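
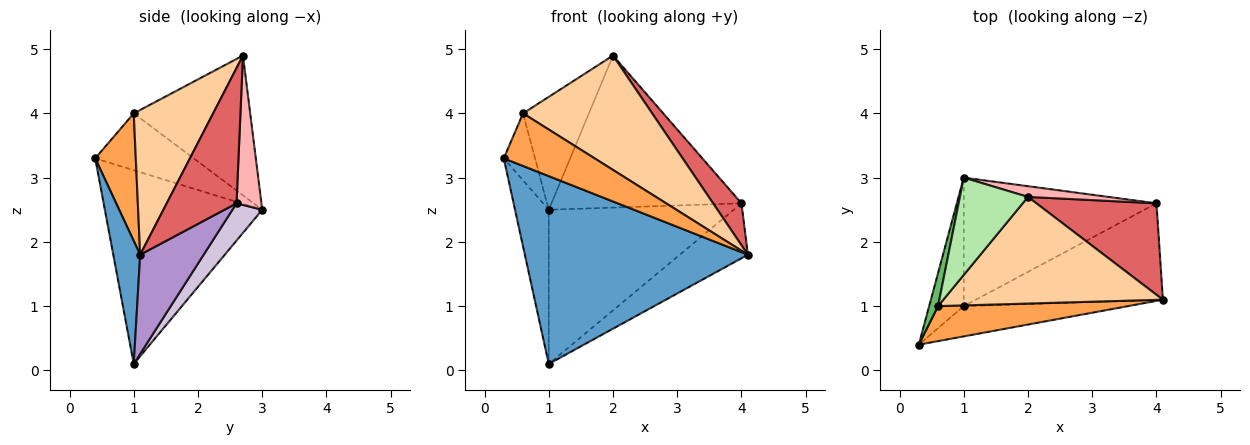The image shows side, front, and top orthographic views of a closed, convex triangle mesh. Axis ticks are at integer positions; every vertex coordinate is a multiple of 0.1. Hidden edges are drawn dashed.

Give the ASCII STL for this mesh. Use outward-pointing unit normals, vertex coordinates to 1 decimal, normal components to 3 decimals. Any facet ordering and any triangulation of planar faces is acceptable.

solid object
 facet normal 0.118 -0.980 -0.158
  outer loop
   vertex 1.0 1.0 0.1
   vertex 4.1 1.1 1.8
   vertex 0.3 0.4 3.3
  endloop
 endfacet
 facet normal -0.963 0.206 -0.172
  outer loop
   vertex 1.0 1.0 0.1
   vertex 0.3 0.4 3.3
   vertex 1.0 3.0 2.5
  endloop
 endfacet
 facet normal 0.349 -0.780 0.519
  outer loop
   vertex 0.6 1.0 4.0
   vertex 0.3 0.4 3.3
   vertex 4.1 1.1 1.8
  endloop
 endfacet
 facet normal 0.410 -0.667 0.622
  outer loop
   vertex 0.6 1.0 4.0
   vertex 4.1 1.1 1.8
   vertex 2.0 2.7 4.9
  endloop
 endfacet
 facet normal -0.943 0.299 0.148
  outer loop
   vertex 0.6 1.0 4.0
   vertex 1.0 3.0 2.5
   vertex 0.3 0.4 3.3
  endloop
 endfacet
 facet normal -0.801 0.453 0.391
  outer loop
   vertex 0.6 1.0 4.0
   vertex 2.0 2.7 4.9
   vertex 1.0 3.0 2.5
  endloop
 endfacet
 facet normal 0.716 -0.291 0.635
  outer loop
   vertex 4.0 2.6 2.6
   vertex 2.0 2.7 4.9
   vertex 4.1 1.1 1.8
  endloop
 endfacet
 facet normal 0.130 0.989 0.070
  outer loop
   vertex 4.0 2.6 2.6
   vertex 1.0 3.0 2.5
   vertex 2.0 2.7 4.9
  endloop
 endfacet
 facet normal 0.418 0.449 -0.790
  outer loop
   vertex 4.0 2.6 2.6
   vertex 4.1 1.1 1.8
   vertex 1.0 1.0 0.1
  endloop
 endfacet
 facet normal 0.123 0.762 -0.635
  outer loop
   vertex 4.0 2.6 2.6
   vertex 1.0 1.0 0.1
   vertex 1.0 3.0 2.5
  endloop
 endfacet
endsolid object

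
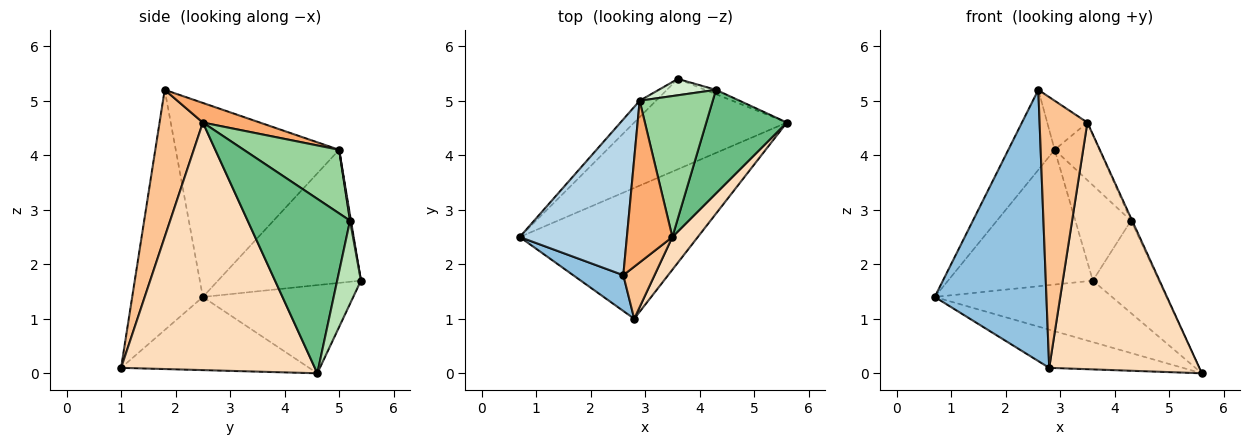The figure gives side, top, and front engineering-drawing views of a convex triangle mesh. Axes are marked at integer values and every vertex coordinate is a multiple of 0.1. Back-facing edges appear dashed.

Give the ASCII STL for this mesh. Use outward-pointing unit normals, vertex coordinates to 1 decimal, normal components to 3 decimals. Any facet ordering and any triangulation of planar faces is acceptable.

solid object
 facet normal -0.367 0.260 -0.893
  outer loop
   vertex 2.8 1.0 0.1
   vertex 0.7 2.5 1.4
   vertex 5.6 4.6 0.0
  endloop
 endfacet
 facet normal -0.531 -0.840 0.111
  outer loop
   vertex 2.6 1.8 5.2
   vertex 0.7 2.5 1.4
   vertex 2.8 1.0 0.1
  endloop
 endfacet
 facet normal -0.850 0.241 0.469
  outer loop
   vertex 2.9 5.0 4.1
   vertex 0.7 2.5 1.4
   vertex 2.6 1.8 5.2
  endloop
 endfacet
 facet normal -0.431 0.508 -0.746
  outer loop
   vertex 3.6 5.4 1.7
   vertex 5.6 4.6 0.0
   vertex 0.7 2.5 1.4
  endloop
 endfacet
 facet normal -0.700 0.709 -0.086
  outer loop
   vertex 3.6 5.4 1.7
   vertex 0.7 2.5 1.4
   vertex 2.9 5.0 4.1
  endloop
 endfacet
 facet normal 0.381 0.268 0.885
  outer loop
   vertex 3.5 2.5 4.6
   vertex 2.9 5.0 4.1
   vertex 2.6 1.8 5.2
  endloop
 endfacet
 facet normal 0.665 -0.734 0.141
  outer loop
   vertex 3.5 2.5 4.6
   vertex 2.6 1.8 5.2
   vertex 2.8 1.0 0.1
  endloop
 endfacet
 facet normal 0.788 -0.611 0.081
  outer loop
   vertex 3.5 2.5 4.6
   vertex 2.8 1.0 0.1
   vertex 5.6 4.6 0.0
  endloop
 endfacet
 facet normal 0.908 0.011 0.419
  outer loop
   vertex 4.3 5.2 2.8
   vertex 3.5 2.5 4.6
   vertex 5.6 4.6 0.0
  endloop
 endfacet
 facet normal 0.627 0.295 0.721
  outer loop
   vertex 4.3 5.2 2.8
   vertex 2.9 5.0 4.1
   vertex 3.5 2.5 4.6
  endloop
 endfacet
 facet normal 0.338 0.940 -0.044
  outer loop
   vertex 4.3 5.2 2.8
   vertex 5.6 4.6 0.0
   vertex 3.6 5.4 1.7
  endloop
 endfacet
 facet normal 0.016 0.985 0.169
  outer loop
   vertex 4.3 5.2 2.8
   vertex 3.6 5.4 1.7
   vertex 2.9 5.0 4.1
  endloop
 endfacet
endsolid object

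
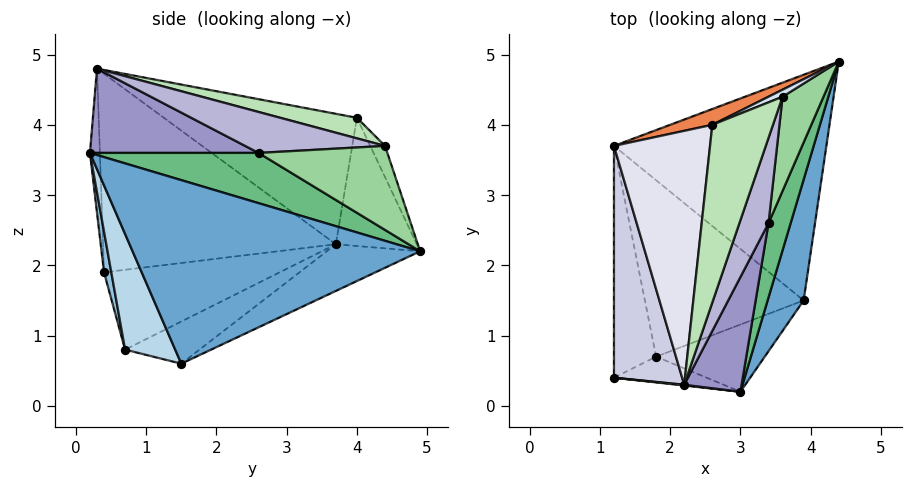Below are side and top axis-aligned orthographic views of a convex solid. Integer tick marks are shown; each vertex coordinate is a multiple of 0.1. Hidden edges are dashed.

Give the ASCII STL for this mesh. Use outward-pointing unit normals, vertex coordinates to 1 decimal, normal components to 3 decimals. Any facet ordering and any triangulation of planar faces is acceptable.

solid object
 facet normal 0.955 -0.229 0.187
  outer loop
   vertex 3.9 1.5 0.6
   vertex 4.4 4.9 2.2
   vertex 3.0 0.2 3.6
  endloop
 endfacet
 facet normal 0.094 -0.972 -0.214
  outer loop
   vertex 1.8 0.7 0.8
   vertex 3.0 0.2 3.6
   vertex 1.2 0.4 1.9
  endloop
 endfacet
 facet normal 0.315 -0.902 -0.296
  outer loop
   vertex 1.8 0.7 0.8
   vertex 3.9 1.5 0.6
   vertex 3.0 0.2 3.6
  endloop
 endfacet
 facet normal -0.318 0.937 0.143
  outer loop
   vertex 3.6 4.4 3.7
   vertex 4.4 4.9 2.2
   vertex 2.6 4.0 4.1
  endloop
 endfacet
 facet normal -0.346 0.931 0.114
  outer loop
   vertex 1.2 3.7 2.3
   vertex 2.6 4.0 4.1
   vertex 4.4 4.9 2.2
  endloop
 endfacet
 facet normal -0.193 0.441 -0.877
  outer loop
   vertex 1.2 3.7 2.3
   vertex 4.4 4.9 2.2
   vertex 3.9 1.5 0.6
  endloop
 endfacet
 facet normal -0.236 0.397 -0.887
  outer loop
   vertex 1.2 3.7 2.3
   vertex 3.9 1.5 0.6
   vertex 1.8 0.7 0.8
  endloop
 endfacet
 facet normal -0.883 0.057 -0.466
  outer loop
   vertex 1.2 3.7 2.3
   vertex 1.8 0.7 0.8
   vertex 1.2 0.4 1.9
  endloop
 endfacet
 facet normal 0.905 -0.151 0.398
  outer loop
   vertex 3.4 2.6 3.6
   vertex 3.0 0.2 3.6
   vertex 4.4 4.9 2.2
  endloop
 endfacet
 facet normal 0.892 -0.123 0.435
  outer loop
   vertex 3.4 2.6 3.6
   vertex 4.4 4.9 2.2
   vertex 3.6 4.4 3.7
  endloop
 endfacet
 facet normal 0.318 0.143 0.937
  outer loop
   vertex 2.2 0.3 4.8
   vertex 3.6 4.4 3.7
   vertex 2.6 4.0 4.1
  endloop
 endfacet
 facet normal -0.116 -0.993 0.006
  outer loop
   vertex 2.2 0.3 4.8
   vertex 1.2 0.4 1.9
   vertex 3.0 0.2 3.6
  endloop
 endfacet
 facet normal 0.819 -0.136 0.557
  outer loop
   vertex 2.2 0.3 4.8
   vertex 3.0 0.2 3.6
   vertex 3.4 2.6 3.6
  endloop
 endfacet
 facet normal 0.809 -0.122 0.575
  outer loop
   vertex 2.2 0.3 4.8
   vertex 3.4 2.6 3.6
   vertex 3.6 4.4 3.7
  endloop
 endfacet
 facet normal -0.945 -0.039 0.325
  outer loop
   vertex 2.2 0.3 4.8
   vertex 1.2 3.7 2.3
   vertex 1.2 0.4 1.9
  endloop
 endfacet
 facet normal -0.790 0.195 0.582
  outer loop
   vertex 2.2 0.3 4.8
   vertex 2.6 4.0 4.1
   vertex 1.2 3.7 2.3
  endloop
 endfacet
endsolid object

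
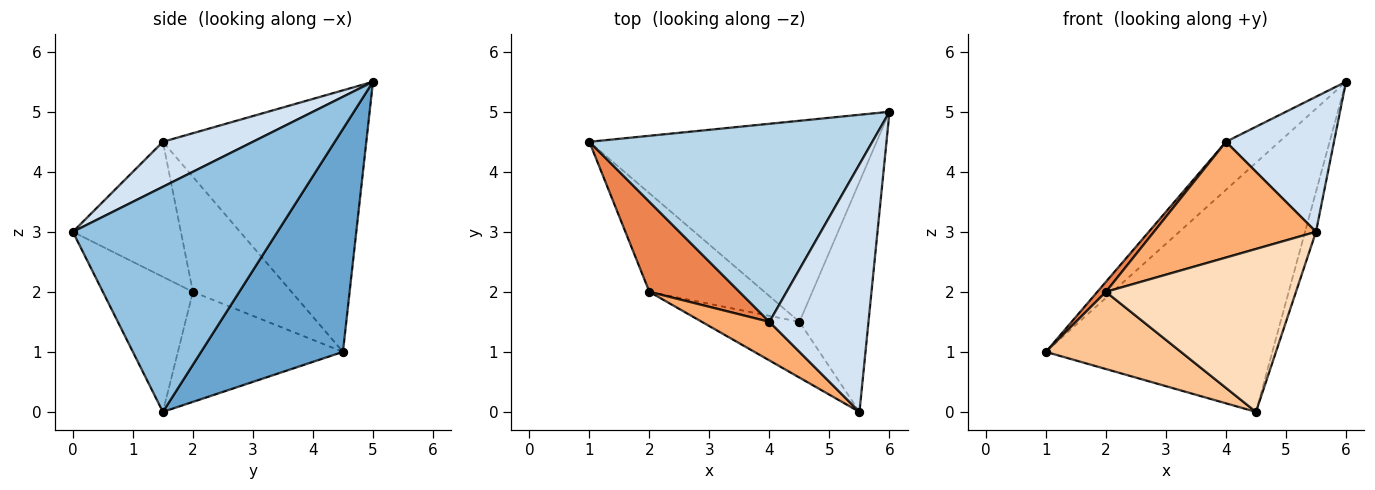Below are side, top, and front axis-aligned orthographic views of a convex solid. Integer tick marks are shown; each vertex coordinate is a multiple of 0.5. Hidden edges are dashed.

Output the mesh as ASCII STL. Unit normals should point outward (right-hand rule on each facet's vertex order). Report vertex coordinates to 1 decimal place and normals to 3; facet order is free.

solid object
 facet normal 0.438 0.699 -0.565
  outer loop
   vertex 4.5 1.5 0.0
   vertex 1.0 4.5 1.0
   vertex 6.0 5.0 5.5
  endloop
 endfacet
 facet normal 0.955 0.051 -0.293
  outer loop
   vertex 4.5 1.5 0.0
   vertex 6.0 5.0 5.5
   vertex 5.5 0.0 3.0
  endloop
 endfacet
 facet normal -0.668 0.175 0.723
  outer loop
   vertex 4.0 1.5 4.5
   vertex 6.0 5.0 5.5
   vertex 1.0 4.5 1.0
  endloop
 endfacet
 facet normal 0.371 -0.445 0.815
  outer loop
   vertex 4.0 1.5 4.5
   vertex 5.5 0.0 3.0
   vertex 6.0 5.0 5.5
  endloop
 endfacet
 facet normal -0.786 -0.068 0.615
  outer loop
   vertex 2.0 2.0 2.0
   vertex 4.0 1.5 4.5
   vertex 1.0 4.5 1.0
  endloop
 endfacet
 facet normal -0.535 -0.802 0.267
  outer loop
   vertex 2.0 2.0 2.0
   vertex 5.5 0.0 3.0
   vertex 4.0 1.5 4.5
  endloop
 endfacet
 facet normal -0.602 -0.492 -0.629
  outer loop
   vertex 2.0 2.0 2.0
   vertex 1.0 4.5 1.0
   vertex 4.5 1.5 0.0
  endloop
 endfacet
 facet normal -0.409 -0.863 -0.295
  outer loop
   vertex 2.0 2.0 2.0
   vertex 4.5 1.5 0.0
   vertex 5.5 0.0 3.0
  endloop
 endfacet
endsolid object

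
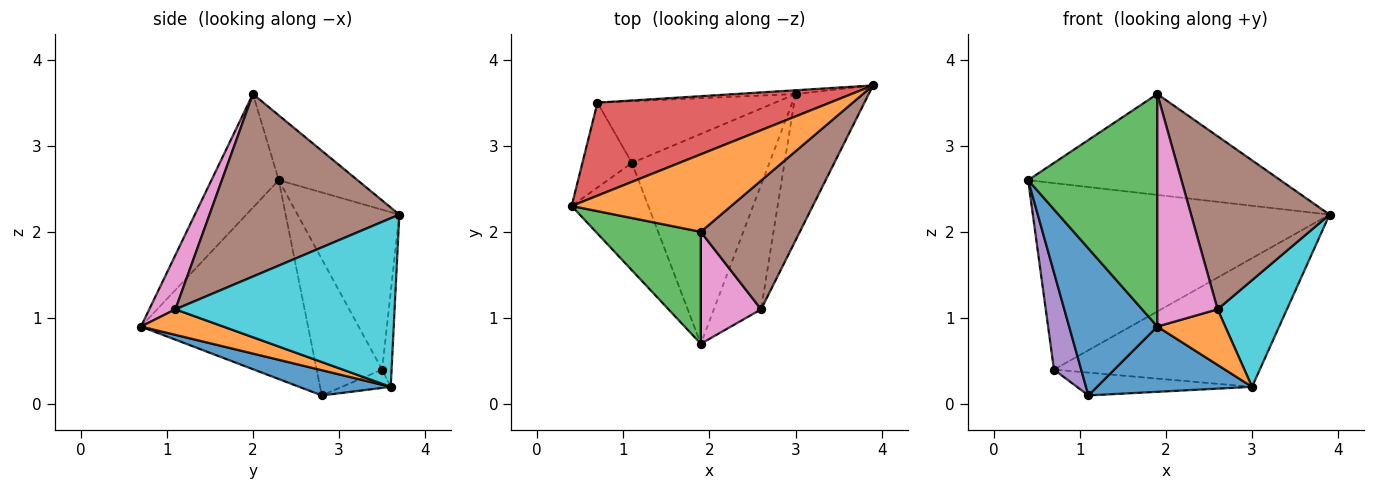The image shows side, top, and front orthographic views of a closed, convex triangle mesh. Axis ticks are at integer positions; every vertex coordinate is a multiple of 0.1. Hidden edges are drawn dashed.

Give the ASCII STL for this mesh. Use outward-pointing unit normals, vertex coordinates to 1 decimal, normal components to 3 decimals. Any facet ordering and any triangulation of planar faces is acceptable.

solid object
 facet normal -0.837 -0.442 -0.323
  outer loop
   vertex 1.1 2.8 0.1
   vertex 1.9 0.7 0.9
   vertex 0.4 2.3 2.6
  endloop
 endfacet
 facet normal -0.240 0.770 0.591
  outer loop
   vertex 1.9 2.0 3.6
   vertex 3.9 3.7 2.2
   vertex 0.4 2.3 2.6
  endloop
 endfacet
 facet normal -0.425 -0.816 0.393
  outer loop
   vertex 1.9 2.0 3.6
   vertex 0.4 2.3 2.6
   vertex 1.9 0.7 0.9
  endloop
 endfacet
 facet normal -0.293 0.856 0.427
  outer loop
   vertex 0.7 3.5 0.4
   vertex 0.4 2.3 2.6
   vertex 3.9 3.7 2.2
  endloop
 endfacet
 facet normal -0.875 -0.364 -0.318
  outer loop
   vertex 0.7 3.5 0.4
   vertex 1.1 2.8 0.1
   vertex 0.4 2.3 2.6
  endloop
 endfacet
 facet normal 0.740 -0.540 0.401
  outer loop
   vertex 2.6 1.1 1.1
   vertex 3.9 3.7 2.2
   vertex 1.9 2.0 3.6
  endloop
 endfacet
 facet normal 0.364 -0.839 0.404
  outer loop
   vertex 2.6 1.1 1.1
   vertex 1.9 2.0 3.6
   vertex 1.9 0.7 0.9
  endloop
 endfacet
 facet normal -0.046 0.999 -0.029
  outer loop
   vertex 3.0 3.6 0.2
   vertex 0.7 3.5 0.4
   vertex 3.9 3.7 2.2
  endloop
 endfacet
 facet normal -0.096 0.345 -0.934
  outer loop
   vertex 3.0 3.6 0.2
   vertex 1.1 2.8 0.1
   vertex 0.7 3.5 0.4
  endloop
 endfacet
 facet normal 0.881 -0.279 -0.382
  outer loop
   vertex 3.0 3.6 0.2
   vertex 3.9 3.7 2.2
   vertex 2.6 1.1 1.1
  endloop
 endfacet
 facet normal 0.173 -0.293 -0.941
  outer loop
   vertex 3.0 3.6 0.2
   vertex 1.9 0.7 0.9
   vertex 1.1 2.8 0.1
  endloop
 endfacet
 facet normal 0.443 -0.366 -0.819
  outer loop
   vertex 3.0 3.6 0.2
   vertex 2.6 1.1 1.1
   vertex 1.9 0.7 0.9
  endloop
 endfacet
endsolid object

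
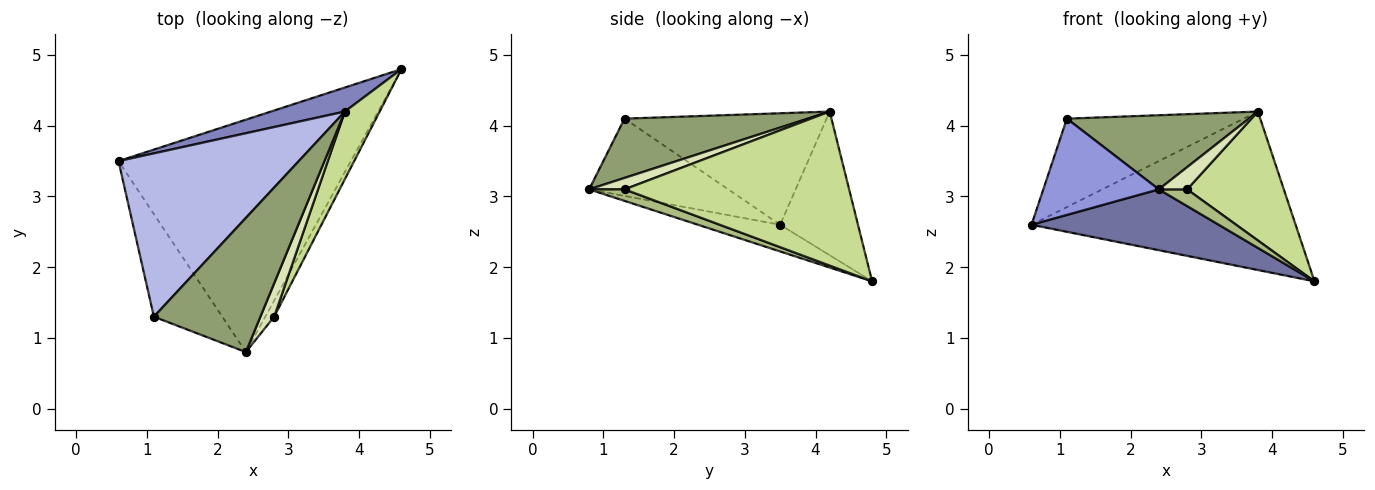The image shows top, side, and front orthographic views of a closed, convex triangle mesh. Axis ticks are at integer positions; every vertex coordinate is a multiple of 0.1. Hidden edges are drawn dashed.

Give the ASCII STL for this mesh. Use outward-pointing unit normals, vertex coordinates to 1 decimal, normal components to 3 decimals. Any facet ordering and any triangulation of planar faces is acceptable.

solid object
 facet normal -0.110 -0.252 -0.961
  outer loop
   vertex 2.4 0.8 3.1
   vertex 0.6 3.5 2.6
   vertex 4.6 4.8 1.8
  endloop
 endfacet
 facet normal -0.280 0.949 0.144
  outer loop
   vertex 3.8 4.2 4.2
   vertex 4.6 4.8 1.8
   vertex 0.6 3.5 2.6
  endloop
 endfacet
 facet normal -0.636 -0.528 -0.563
  outer loop
   vertex 1.1 1.3 4.1
   vertex 0.6 3.5 2.6
   vertex 2.4 0.8 3.1
  endloop
 endfacet
 facet normal -0.478 0.418 0.773
  outer loop
   vertex 1.1 1.3 4.1
   vertex 3.8 4.2 4.2
   vertex 0.6 3.5 2.6
  endloop
 endfacet
 facet normal 0.438 -0.435 0.787
  outer loop
   vertex 1.1 1.3 4.1
   vertex 2.4 0.8 3.1
   vertex 3.8 4.2 4.2
  endloop
 endfacet
 facet normal 0.669 -0.536 -0.515
  outer loop
   vertex 2.8 1.3 3.1
   vertex 2.4 0.8 3.1
   vertex 4.6 4.8 1.8
  endloop
 endfacet
 facet normal 0.899 -0.387 0.203
  outer loop
   vertex 2.8 1.3 3.1
   vertex 4.6 4.8 1.8
   vertex 3.8 4.2 4.2
  endloop
 endfacet
 facet normal 0.570 -0.456 0.684
  outer loop
   vertex 2.8 1.3 3.1
   vertex 3.8 4.2 4.2
   vertex 2.4 0.8 3.1
  endloop
 endfacet
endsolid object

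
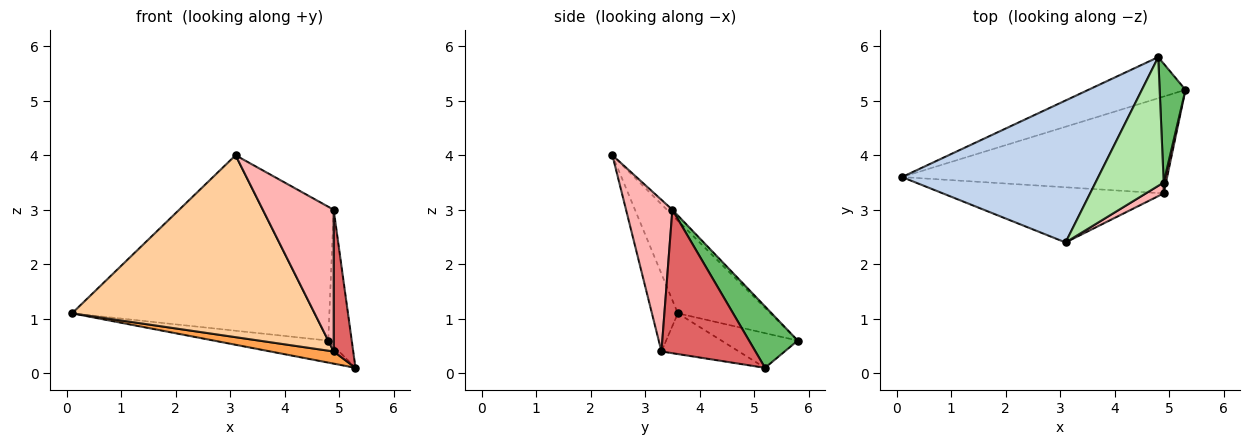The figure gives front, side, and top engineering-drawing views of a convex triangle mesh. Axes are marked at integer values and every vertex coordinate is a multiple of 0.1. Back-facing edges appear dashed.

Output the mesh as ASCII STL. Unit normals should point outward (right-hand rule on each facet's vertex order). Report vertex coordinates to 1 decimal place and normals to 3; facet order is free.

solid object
 facet normal -0.300 0.450 -0.841
  outer loop
   vertex 4.8 5.8 0.6
   vertex 5.3 5.2 0.1
   vertex 0.1 3.6 1.1
  endloop
 endfacet
 facet normal -0.285 0.745 0.603
  outer loop
   vertex 4.8 5.8 0.6
   vertex 0.1 3.6 1.1
   vertex 3.1 2.4 4.0
  endloop
 endfacet
 facet normal -0.151 -0.123 -0.981
  outer loop
   vertex 4.9 3.3 0.4
   vertex 0.1 3.6 1.1
   vertex 5.3 5.2 0.1
  endloop
 endfacet
 facet normal -0.102 -0.952 -0.289
  outer loop
   vertex 4.9 3.3 0.4
   vertex 3.1 2.4 4.0
   vertex 0.1 3.6 1.1
  endloop
 endfacet
 facet normal 0.842 0.406 0.354
  outer loop
   vertex 4.9 3.5 3.0
   vertex 5.3 5.2 0.1
   vertex 4.8 5.8 0.6
  endloop
 endfacet
 facet normal -0.055 0.720 0.692
  outer loop
   vertex 4.9 3.5 3.0
   vertex 4.8 5.8 0.6
   vertex 3.1 2.4 4.0
  endloop
 endfacet
 facet normal 0.979 -0.204 0.016
  outer loop
   vertex 4.9 3.5 3.0
   vertex 4.9 3.3 0.4
   vertex 5.3 5.2 0.1
  endloop
 endfacet
 facet normal 0.546 -0.835 0.064
  outer loop
   vertex 4.9 3.5 3.0
   vertex 3.1 2.4 4.0
   vertex 4.9 3.3 0.4
  endloop
 endfacet
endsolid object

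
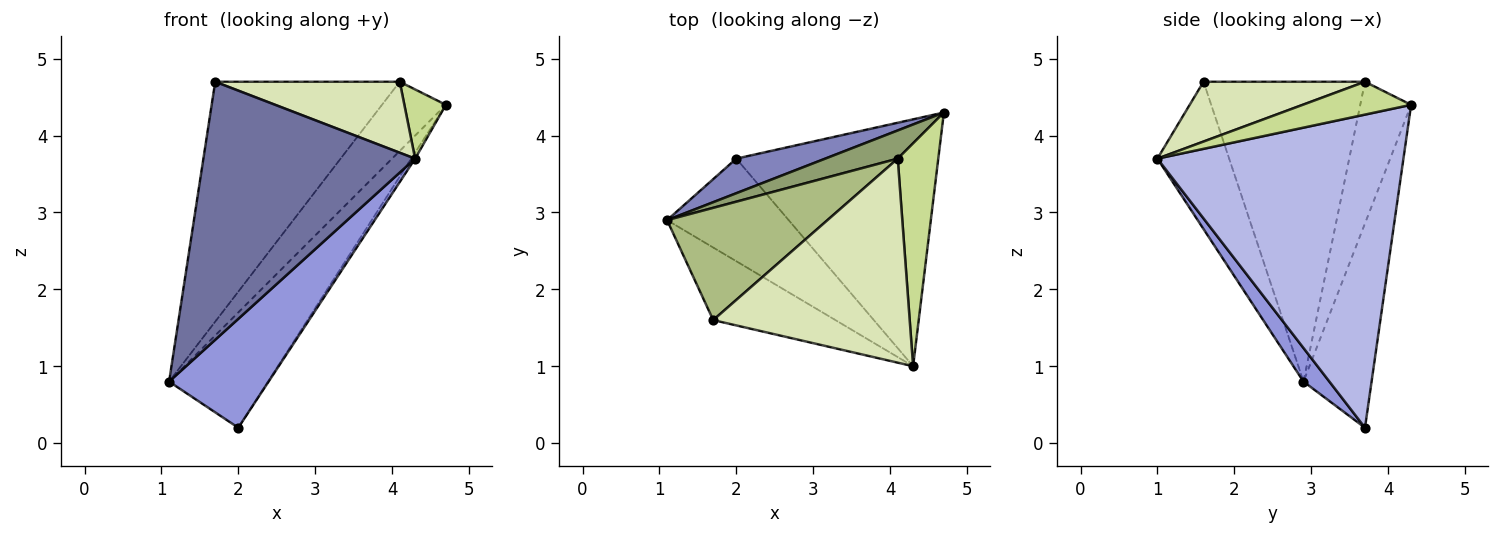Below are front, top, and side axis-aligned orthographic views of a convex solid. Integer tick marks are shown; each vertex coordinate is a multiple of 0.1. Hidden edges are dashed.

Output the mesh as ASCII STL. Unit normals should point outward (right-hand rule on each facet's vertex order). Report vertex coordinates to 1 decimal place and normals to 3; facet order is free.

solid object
 facet normal -0.310 -0.915 -0.257
  outer loop
   vertex 1.7 1.6 4.7
   vertex 1.1 2.9 0.8
   vertex 4.3 1.0 3.7
  endloop
 endfacet
 facet normal -0.551 0.799 0.240
  outer loop
   vertex 2.0 3.7 0.2
   vertex 1.1 2.9 0.8
   vertex 4.7 4.3 4.4
  endloop
 endfacet
 facet normal 0.186 -0.715 -0.674
  outer loop
   vertex 2.0 3.7 0.2
   vertex 4.3 1.0 3.7
   vertex 1.1 2.9 0.8
  endloop
 endfacet
 facet normal 0.840 0.013 -0.542
  outer loop
   vertex 2.0 3.7 0.2
   vertex 4.7 4.3 4.4
   vertex 4.3 1.0 3.7
  endloop
 endfacet
 facet normal -0.594 0.745 0.304
  outer loop
   vertex 4.1 3.7 4.7
   vertex 4.7 4.3 4.4
   vertex 1.1 2.9 0.8
  endloop
 endfacet
 facet normal -0.621 0.710 0.332
  outer loop
   vertex 4.1 3.7 4.7
   vertex 1.1 2.9 0.8
   vertex 1.7 1.6 4.7
  endloop
 endfacet
 facet normal 0.612 -0.234 0.755
  outer loop
   vertex 4.1 3.7 4.7
   vertex 4.3 1.0 3.7
   vertex 4.7 4.3 4.4
  endloop
 endfacet
 facet normal 0.276 -0.316 0.908
  outer loop
   vertex 4.1 3.7 4.7
   vertex 1.7 1.6 4.7
   vertex 4.3 1.0 3.7
  endloop
 endfacet
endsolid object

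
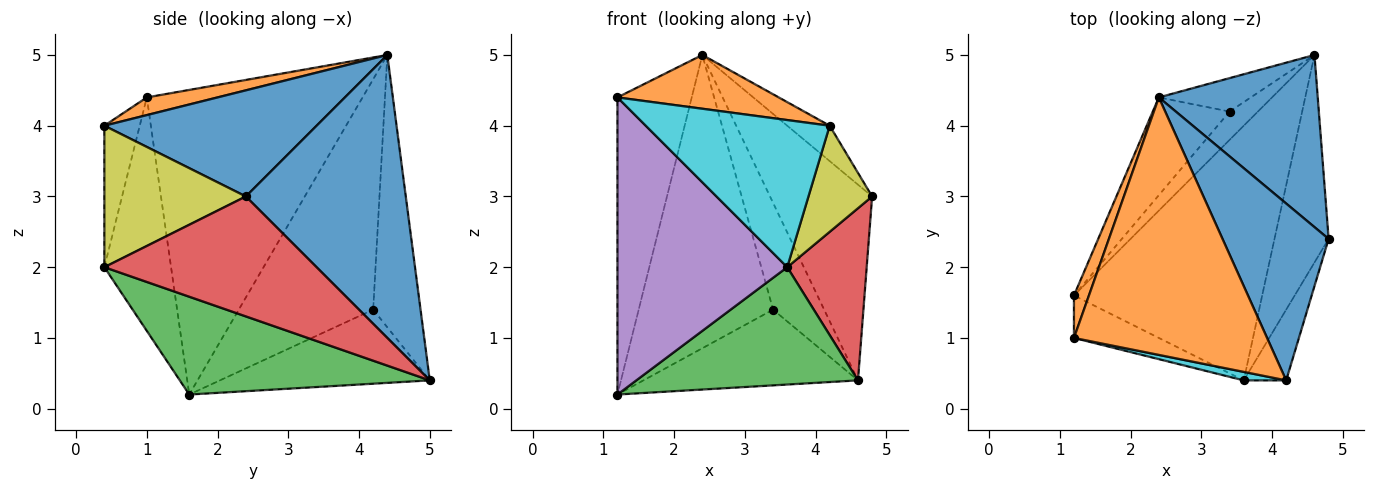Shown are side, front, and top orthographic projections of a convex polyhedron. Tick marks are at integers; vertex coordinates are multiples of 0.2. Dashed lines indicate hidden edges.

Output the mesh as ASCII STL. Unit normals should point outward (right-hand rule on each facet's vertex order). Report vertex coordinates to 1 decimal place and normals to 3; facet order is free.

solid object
 facet normal 0.762 0.486 0.428
  outer loop
   vertex 2.4 4.4 5.0
   vertex 4.8 2.4 3.0
   vertex 4.6 5.0 0.4
  endloop
 endfacet
 facet normal -0.945 0.325 0.046
  outer loop
   vertex 1.2 1.0 4.4
   vertex 2.4 4.4 5.0
   vertex 1.2 1.6 0.2
  endloop
 endfacet
 facet normal 0.427 -0.378 -0.821
  outer loop
   vertex 3.6 0.4 2.0
   vertex 1.2 1.6 0.2
   vertex 4.6 5.0 0.4
  endloop
 endfacet
 facet normal 0.863 -0.323 -0.389
  outer loop
   vertex 3.6 0.4 2.0
   vertex 4.6 5.0 0.4
   vertex 4.8 2.4 3.0
  endloop
 endfacet
 facet normal -0.362 -0.923 -0.132
  outer loop
   vertex 3.6 0.4 2.0
   vertex 1.2 1.0 4.4
   vertex 1.2 1.6 0.2
  endloop
 endfacet
 facet normal -0.676 0.691 -0.258
  outer loop
   vertex 3.4 4.2 1.4
   vertex 4.6 5.0 0.4
   vertex 1.2 1.6 0.2
  endloop
 endfacet
 facet normal -0.688 0.688 -0.229
  outer loop
   vertex 3.4 4.2 1.4
   vertex 1.2 1.6 0.2
   vertex 2.4 4.4 5.0
  endloop
 endfacet
 facet normal -0.663 0.715 -0.224
  outer loop
   vertex 3.4 4.2 1.4
   vertex 2.4 4.4 5.0
   vertex 4.6 5.0 0.4
  endloop
 endfacet
 facet normal 0.880 -0.396 -0.264
  outer loop
   vertex 4.2 0.4 4.0
   vertex 3.6 0.4 2.0
   vertex 4.8 2.4 3.0
  endloop
 endfacet
 facet normal -0.189 -0.980 0.057
  outer loop
   vertex 4.2 0.4 4.0
   vertex 1.2 1.0 4.4
   vertex 3.6 0.4 2.0
  endloop
 endfacet
 facet normal 0.700 0.140 0.700
  outer loop
   vertex 4.2 0.4 4.0
   vertex 4.8 2.4 3.0
   vertex 2.4 4.4 5.0
  endloop
 endfacet
 facet normal 0.089 -0.204 0.975
  outer loop
   vertex 4.2 0.4 4.0
   vertex 2.4 4.4 5.0
   vertex 1.2 1.0 4.4
  endloop
 endfacet
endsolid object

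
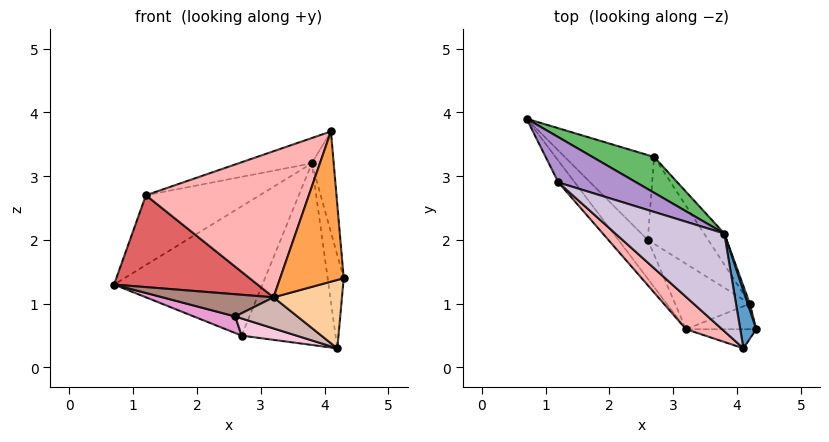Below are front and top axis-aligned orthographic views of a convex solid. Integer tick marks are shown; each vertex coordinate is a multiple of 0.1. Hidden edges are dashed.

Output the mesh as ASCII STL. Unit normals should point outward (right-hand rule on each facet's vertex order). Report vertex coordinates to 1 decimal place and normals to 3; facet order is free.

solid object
 facet normal 0.975 0.193 0.110
  outer loop
   vertex 3.8 2.1 3.2
   vertex 4.1 0.3 3.7
   vertex 4.3 0.6 1.4
  endloop
 endfacet
 facet normal 0.955 0.294 0.020
  outer loop
   vertex 3.8 2.1 3.2
   vertex 4.3 0.6 1.4
   vertex 4.2 1.0 0.3
  endloop
 endfacet
 facet normal 0.034 -0.991 -0.126
  outer loop
   vertex 3.2 0.6 1.1
   vertex 4.3 0.6 1.4
   vertex 4.1 0.3 3.7
  endloop
 endfacet
 facet normal 0.095 -0.933 -0.348
  outer loop
   vertex 3.2 0.6 1.1
   vertex 4.2 1.0 0.3
   vertex 4.3 0.6 1.4
  endloop
 endfacet
 facet normal 0.368 0.896 0.248
  outer loop
   vertex 2.7 3.3 0.5
   vertex 0.7 3.9 1.3
   vertex 3.8 2.1 3.2
  endloop
 endfacet
 facet normal 0.830 0.550 -0.094
  outer loop
   vertex 2.7 3.3 0.5
   vertex 3.8 2.1 3.2
   vertex 4.2 1.0 0.3
  endloop
 endfacet
 facet normal -0.793 -0.593 -0.140
  outer loop
   vertex 1.2 2.9 2.7
   vertex 0.7 3.9 1.3
   vertex 3.2 0.6 1.1
  endloop
 endfacet
 facet normal -0.689 -0.708 0.157
  outer loop
   vertex 1.2 2.9 2.7
   vertex 3.2 0.6 1.1
   vertex 4.1 0.3 3.7
  endloop
 endfacet
 facet normal 0.152 0.829 0.538
  outer loop
   vertex 1.2 2.9 2.7
   vertex 3.8 2.1 3.2
   vertex 0.7 3.9 1.3
  endloop
 endfacet
 facet normal -0.108 0.249 0.962
  outer loop
   vertex 1.2 2.9 2.7
   vertex 4.1 0.3 3.7
   vertex 3.8 2.1 3.2
  endloop
 endfacet
 facet normal -0.587 -0.402 -0.703
  outer loop
   vertex 2.6 2.0 0.8
   vertex 3.2 0.6 1.1
   vertex 0.7 3.9 1.3
  endloop
 endfacet
 facet normal -0.482 -0.376 -0.791
  outer loop
   vertex 2.6 2.0 0.8
   vertex 4.2 1.0 0.3
   vertex 3.2 0.6 1.1
  endloop
 endfacet
 facet normal -0.410 -0.175 -0.895
  outer loop
   vertex 2.6 2.0 0.8
   vertex 0.7 3.9 1.3
   vertex 2.7 3.3 0.5
  endloop
 endfacet
 facet normal -0.393 -0.178 -0.902
  outer loop
   vertex 2.6 2.0 0.8
   vertex 2.7 3.3 0.5
   vertex 4.2 1.0 0.3
  endloop
 endfacet
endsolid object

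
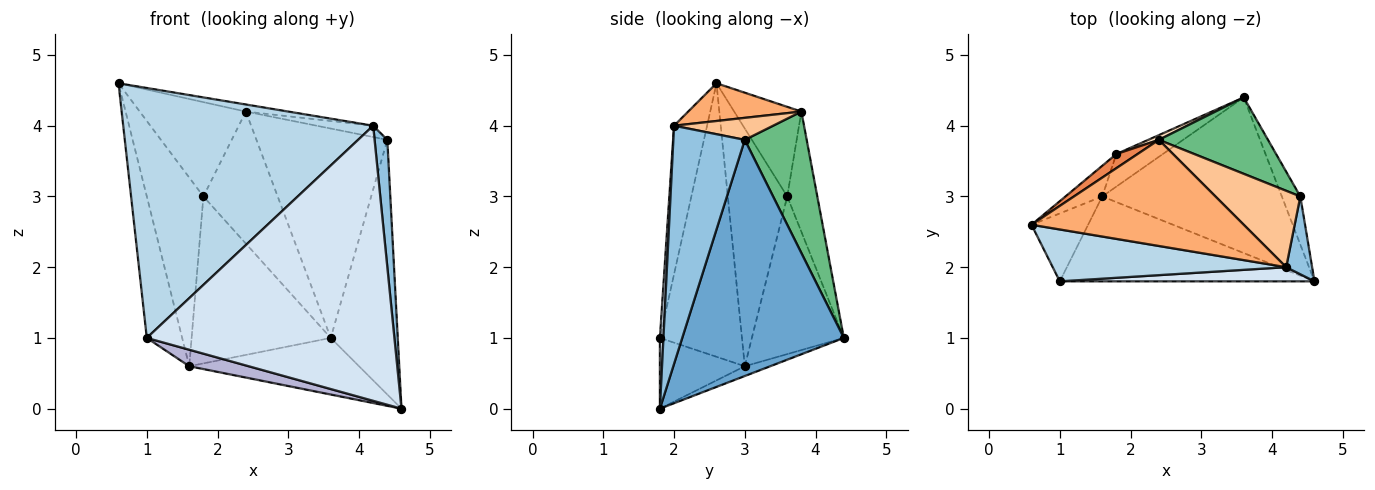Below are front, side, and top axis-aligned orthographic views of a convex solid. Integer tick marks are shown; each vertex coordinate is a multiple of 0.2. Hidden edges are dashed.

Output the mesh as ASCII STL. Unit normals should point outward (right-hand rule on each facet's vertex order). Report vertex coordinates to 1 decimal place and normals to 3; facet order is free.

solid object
 facet normal 0.921 0.382 -0.072
  outer loop
   vertex 4.4 3.0 3.8
   vertex 4.6 1.8 0.0
   vertex 3.6 4.4 1.0
  endloop
 endfacet
 facet normal 0.979 -0.174 0.107
  outer loop
   vertex 4.2 2.0 4.0
   vertex 4.6 1.8 0.0
   vertex 4.4 3.0 3.8
  endloop
 endfacet
 facet normal -0.128 -0.971 0.202
  outer loop
   vertex 4.2 2.0 4.0
   vertex 0.6 2.6 4.6
   vertex 1.0 1.8 1.0
  endloop
 endfacet
 facet normal 0.014 -0.999 0.051
  outer loop
   vertex 4.2 2.0 4.0
   vertex 1.0 1.8 1.0
   vertex 4.6 1.8 0.0
  endloop
 endfacet
 facet normal -0.531 0.838 0.126
  outer loop
   vertex 2.4 3.8 4.2
   vertex 1.8 3.6 3.0
   vertex 0.6 2.6 4.6
  endloop
 endfacet
 facet normal 0.175 0.065 0.982
  outer loop
   vertex 2.4 3.8 4.2
   vertex 0.6 2.6 4.6
   vertex 4.2 2.0 4.0
  endloop
 endfacet
 facet normal 0.248 0.142 0.958
  outer loop
   vertex 2.4 3.8 4.2
   vertex 4.2 2.0 4.0
   vertex 4.4 3.0 3.8
  endloop
 endfacet
 facet normal -0.375 0.926 0.033
  outer loop
   vertex 2.4 3.8 4.2
   vertex 3.6 4.4 1.0
   vertex 1.8 3.6 3.0
  endloop
 endfacet
 facet normal 0.406 0.858 0.313
  outer loop
   vertex 2.4 3.8 4.2
   vertex 4.4 3.0 3.8
   vertex 3.6 4.4 1.0
  endloop
 endfacet
 facet normal -0.720 0.685 -0.111
  outer loop
   vertex 1.6 3.0 0.6
   vertex 0.6 2.6 4.6
   vertex 1.8 3.6 3.0
  endloop
 endfacet
 facet normal -0.902 0.389 -0.187
  outer loop
   vertex 1.6 3.0 0.6
   vertex 1.0 1.8 1.0
   vertex 0.6 2.6 4.6
  endloop
 endfacet
 facet normal -0.544 0.823 -0.160
  outer loop
   vertex 1.6 3.0 0.6
   vertex 1.8 3.6 3.0
   vertex 3.6 4.4 1.0
  endloop
 endfacet
 facet normal -0.051 0.341 -0.939
  outer loop
   vertex 1.6 3.0 0.6
   vertex 3.6 4.4 1.0
   vertex 4.6 1.8 0.0
  endloop
 endfacet
 facet normal -0.263 -0.184 -0.947
  outer loop
   vertex 1.6 3.0 0.6
   vertex 4.6 1.8 0.0
   vertex 1.0 1.8 1.0
  endloop
 endfacet
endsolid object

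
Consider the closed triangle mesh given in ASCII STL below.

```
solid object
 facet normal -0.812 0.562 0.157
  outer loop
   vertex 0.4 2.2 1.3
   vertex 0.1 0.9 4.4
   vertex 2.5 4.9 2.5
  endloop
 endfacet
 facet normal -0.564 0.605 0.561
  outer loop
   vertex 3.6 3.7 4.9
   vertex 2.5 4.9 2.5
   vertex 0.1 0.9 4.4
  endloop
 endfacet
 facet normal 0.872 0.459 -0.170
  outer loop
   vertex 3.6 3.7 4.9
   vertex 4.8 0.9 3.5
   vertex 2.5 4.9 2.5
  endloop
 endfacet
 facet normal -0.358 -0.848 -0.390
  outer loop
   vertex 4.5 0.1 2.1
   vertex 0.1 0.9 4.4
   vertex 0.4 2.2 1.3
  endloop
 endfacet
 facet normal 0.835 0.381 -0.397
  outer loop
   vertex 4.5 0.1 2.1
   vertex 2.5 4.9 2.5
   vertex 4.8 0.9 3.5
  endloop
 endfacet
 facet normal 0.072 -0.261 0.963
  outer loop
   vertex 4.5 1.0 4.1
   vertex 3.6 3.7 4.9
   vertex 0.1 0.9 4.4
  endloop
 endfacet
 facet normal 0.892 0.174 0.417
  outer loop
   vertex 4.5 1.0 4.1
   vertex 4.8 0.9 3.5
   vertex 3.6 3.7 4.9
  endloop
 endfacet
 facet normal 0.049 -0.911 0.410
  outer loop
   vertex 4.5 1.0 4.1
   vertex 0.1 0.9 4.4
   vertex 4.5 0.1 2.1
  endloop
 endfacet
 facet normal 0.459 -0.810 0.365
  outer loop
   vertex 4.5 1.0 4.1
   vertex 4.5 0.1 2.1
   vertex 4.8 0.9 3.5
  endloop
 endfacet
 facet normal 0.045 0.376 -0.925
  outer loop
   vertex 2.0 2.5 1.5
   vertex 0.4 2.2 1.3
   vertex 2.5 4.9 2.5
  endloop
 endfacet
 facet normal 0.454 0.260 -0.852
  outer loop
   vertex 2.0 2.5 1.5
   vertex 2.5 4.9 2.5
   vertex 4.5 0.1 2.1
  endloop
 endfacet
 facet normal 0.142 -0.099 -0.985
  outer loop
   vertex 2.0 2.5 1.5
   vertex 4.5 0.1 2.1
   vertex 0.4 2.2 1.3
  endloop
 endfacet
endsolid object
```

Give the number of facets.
12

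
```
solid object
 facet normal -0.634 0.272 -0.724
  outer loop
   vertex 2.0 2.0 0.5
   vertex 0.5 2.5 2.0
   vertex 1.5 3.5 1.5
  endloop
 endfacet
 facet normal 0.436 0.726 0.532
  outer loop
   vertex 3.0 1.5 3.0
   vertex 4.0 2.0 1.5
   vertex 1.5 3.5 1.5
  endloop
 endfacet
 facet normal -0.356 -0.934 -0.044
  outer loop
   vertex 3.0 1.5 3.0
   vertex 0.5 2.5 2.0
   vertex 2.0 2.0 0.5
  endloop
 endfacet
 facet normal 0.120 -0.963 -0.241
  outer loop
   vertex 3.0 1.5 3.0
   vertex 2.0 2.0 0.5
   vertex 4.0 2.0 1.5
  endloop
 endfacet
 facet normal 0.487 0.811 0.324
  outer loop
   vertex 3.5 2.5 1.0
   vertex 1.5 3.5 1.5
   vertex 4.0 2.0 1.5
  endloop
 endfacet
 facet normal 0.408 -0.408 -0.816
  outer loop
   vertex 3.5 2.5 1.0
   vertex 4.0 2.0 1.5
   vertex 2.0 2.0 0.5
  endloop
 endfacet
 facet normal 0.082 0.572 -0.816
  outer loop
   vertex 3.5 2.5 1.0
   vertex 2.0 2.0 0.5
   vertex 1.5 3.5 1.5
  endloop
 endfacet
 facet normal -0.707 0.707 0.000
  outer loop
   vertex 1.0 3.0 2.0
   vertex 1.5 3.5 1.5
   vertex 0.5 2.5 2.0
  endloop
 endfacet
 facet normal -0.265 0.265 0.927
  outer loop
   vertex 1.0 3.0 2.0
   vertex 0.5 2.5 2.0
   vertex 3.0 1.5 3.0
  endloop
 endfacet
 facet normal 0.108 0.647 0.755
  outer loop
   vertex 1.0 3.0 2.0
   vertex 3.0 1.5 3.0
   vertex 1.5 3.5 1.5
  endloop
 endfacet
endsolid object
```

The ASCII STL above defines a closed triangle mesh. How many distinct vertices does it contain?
7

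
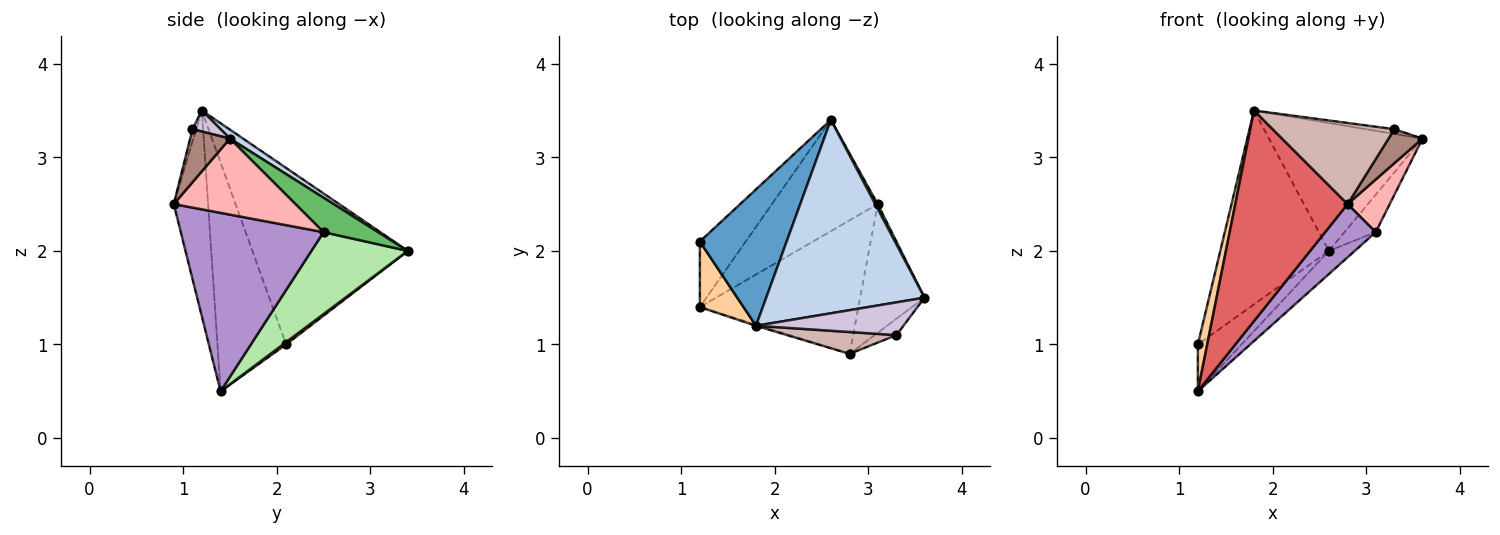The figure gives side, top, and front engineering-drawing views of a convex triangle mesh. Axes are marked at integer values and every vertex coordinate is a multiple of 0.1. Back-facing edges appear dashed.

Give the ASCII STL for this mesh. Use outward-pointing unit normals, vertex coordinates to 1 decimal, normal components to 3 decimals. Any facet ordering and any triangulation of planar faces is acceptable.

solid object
 facet normal -0.760 0.531 0.374
  outer loop
   vertex 1.8 1.2 3.5
   vertex 2.6 3.4 2.0
   vertex 1.2 2.1 1.0
  endloop
 endfacet
 facet normal 0.047 0.551 0.833
  outer loop
   vertex 1.8 1.2 3.5
   vertex 3.6 1.5 3.2
   vertex 2.6 3.4 2.0
  endloop
 endfacet
 facet normal 0.041 0.581 -0.813
  outer loop
   vertex 1.2 1.4 0.5
   vertex 1.2 2.1 1.0
   vertex 2.6 3.4 2.0
  endloop
 endfacet
 facet normal -0.974 -0.133 0.186
  outer loop
   vertex 1.2 1.4 0.5
   vertex 1.8 1.2 3.5
   vertex 1.2 2.1 1.0
  endloop
 endfacet
 facet normal 0.867 0.495 0.062
  outer loop
   vertex 3.1 2.5 2.2
   vertex 2.6 3.4 2.0
   vertex 3.6 1.5 3.2
  endloop
 endfacet
 facet normal 0.604 0.162 -0.780
  outer loop
   vertex 3.1 2.5 2.2
   vertex 1.2 1.4 0.5
   vertex 2.6 3.4 2.0
  endloop
 endfacet
 facet normal -0.292 -0.956 -0.005
  outer loop
   vertex 2.8 0.9 2.5
   vertex 1.8 1.2 3.5
   vertex 1.2 1.4 0.5
  endloop
 endfacet
 facet normal 0.738 -0.255 -0.625
  outer loop
   vertex 2.8 0.9 2.5
   vertex 3.1 2.5 2.2
   vertex 3.6 1.5 3.2
  endloop
 endfacet
 facet normal 0.723 -0.256 -0.642
  outer loop
   vertex 2.8 0.9 2.5
   vertex 1.2 1.4 0.5
   vertex 3.1 2.5 2.2
  endloop
 endfacet
 facet normal 0.140 0.140 0.980
  outer loop
   vertex 3.3 1.1 3.3
   vertex 3.6 1.5 3.2
   vertex 1.8 1.2 3.5
  endloop
 endfacet
 facet normal 0.726 -0.619 -0.299
  outer loop
   vertex 3.3 1.1 3.3
   vertex 2.8 0.9 2.5
   vertex 3.6 1.5 3.2
  endloop
 endfacet
 facet normal -0.030 -0.965 0.260
  outer loop
   vertex 3.3 1.1 3.3
   vertex 1.8 1.2 3.5
   vertex 2.8 0.9 2.5
  endloop
 endfacet
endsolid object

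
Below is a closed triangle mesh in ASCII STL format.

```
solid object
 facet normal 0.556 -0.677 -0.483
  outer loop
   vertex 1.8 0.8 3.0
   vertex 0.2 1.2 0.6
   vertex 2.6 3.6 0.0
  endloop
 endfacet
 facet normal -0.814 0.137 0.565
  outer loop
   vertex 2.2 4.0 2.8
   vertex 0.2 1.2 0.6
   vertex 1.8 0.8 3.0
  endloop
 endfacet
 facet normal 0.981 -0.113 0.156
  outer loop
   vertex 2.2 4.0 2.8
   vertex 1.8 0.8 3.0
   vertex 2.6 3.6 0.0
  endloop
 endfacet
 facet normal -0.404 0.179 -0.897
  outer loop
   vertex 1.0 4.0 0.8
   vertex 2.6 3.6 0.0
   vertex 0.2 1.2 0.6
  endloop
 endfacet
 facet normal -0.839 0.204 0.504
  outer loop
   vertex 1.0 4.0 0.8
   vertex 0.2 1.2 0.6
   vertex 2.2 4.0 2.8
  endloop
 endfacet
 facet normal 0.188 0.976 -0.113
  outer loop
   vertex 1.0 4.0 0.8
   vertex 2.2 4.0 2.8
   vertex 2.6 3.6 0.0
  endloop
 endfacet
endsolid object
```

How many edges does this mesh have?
9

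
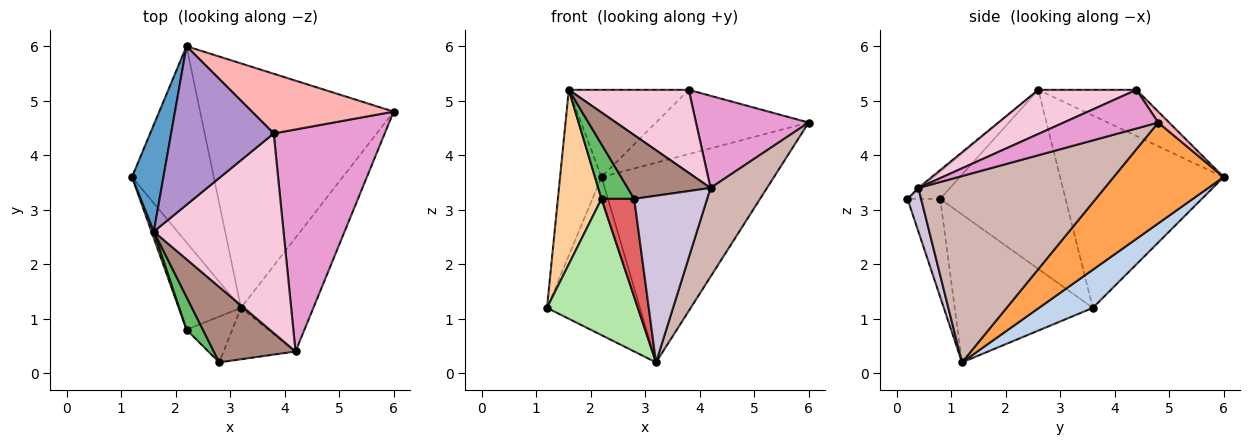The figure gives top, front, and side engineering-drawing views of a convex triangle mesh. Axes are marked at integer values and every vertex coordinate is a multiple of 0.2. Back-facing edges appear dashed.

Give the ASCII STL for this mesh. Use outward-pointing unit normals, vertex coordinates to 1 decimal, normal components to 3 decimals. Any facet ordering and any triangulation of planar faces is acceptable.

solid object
 facet normal -0.957 0.243 0.156
  outer loop
   vertex 2.2 6.0 3.6
   vertex 1.2 3.6 1.2
   vertex 1.6 2.6 5.2
  endloop
 endfacet
 facet normal 0.342 0.590 -0.732
  outer loop
   vertex 2.2 6.0 3.6
   vertex 3.2 1.2 0.2
   vertex 1.2 3.6 1.2
  endloop
 endfacet
 facet normal 0.374 0.587 -0.718
  outer loop
   vertex 2.2 6.0 3.6
   vertex 6.0 4.8 4.6
   vertex 3.2 1.2 0.2
  endloop
 endfacet
 facet normal -0.944 -0.328 0.012
  outer loop
   vertex 2.2 0.8 3.2
   vertex 1.6 2.6 5.2
   vertex 1.2 3.6 1.2
  endloop
 endfacet
 facet normal -0.651 -0.651 0.391
  outer loop
   vertex 2.2 0.8 3.2
   vertex 2.8 0.2 3.2
   vertex 1.6 2.6 5.2
  endloop
 endfacet
 facet normal -0.788 -0.518 -0.332
  outer loop
   vertex 2.2 0.8 3.2
   vertex 1.2 3.6 1.2
   vertex 3.2 1.2 0.2
  endloop
 endfacet
 facet normal -0.671 -0.671 -0.313
  outer loop
   vertex 2.2 0.8 3.2
   vertex 3.2 1.2 0.2
   vertex 2.8 0.2 3.2
  endloop
 endfacet
 facet normal 0.052 0.732 0.680
  outer loop
   vertex 3.8 4.4 5.2
   vertex 6.0 4.8 4.6
   vertex 2.2 6.0 3.6
  endloop
 endfacet
 facet normal -0.367 0.448 0.815
  outer loop
   vertex 3.8 4.4 5.2
   vertex 2.2 6.0 3.6
   vertex 1.6 2.6 5.2
  endloop
 endfacet
 facet normal 0.176 -0.941 -0.290
  outer loop
   vertex 4.2 0.4 3.4
   vertex 2.8 0.2 3.2
   vertex 3.2 1.2 0.2
  endloop
 endfacet
 facet normal -0.017 -0.645 0.764
  outer loop
   vertex 4.2 0.4 3.4
   vertex 1.6 2.6 5.2
   vertex 2.8 0.2 3.2
  endloop
 endfacet
 facet normal 0.897 -0.272 -0.348
  outer loop
   vertex 4.2 0.4 3.4
   vertex 3.2 1.2 0.2
   vertex 6.0 4.8 4.6
  endloop
 endfacet
 facet normal 0.306 -0.365 0.879
  outer loop
   vertex 4.2 0.4 3.4
   vertex 6.0 4.8 4.6
   vertex 3.8 4.4 5.2
  endloop
 endfacet
 facet normal 0.300 -0.366 0.881
  outer loop
   vertex 4.2 0.4 3.4
   vertex 3.8 4.4 5.2
   vertex 1.6 2.6 5.2
  endloop
 endfacet
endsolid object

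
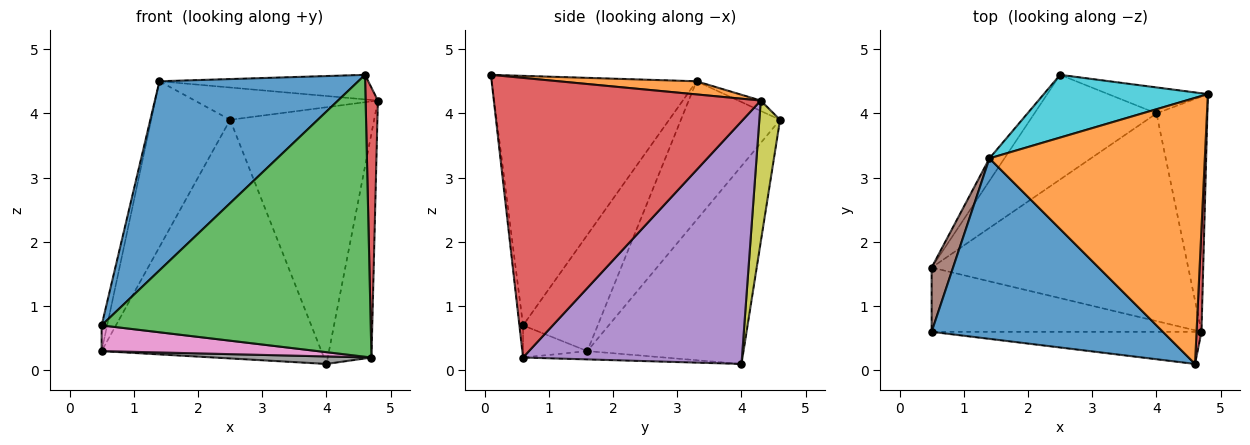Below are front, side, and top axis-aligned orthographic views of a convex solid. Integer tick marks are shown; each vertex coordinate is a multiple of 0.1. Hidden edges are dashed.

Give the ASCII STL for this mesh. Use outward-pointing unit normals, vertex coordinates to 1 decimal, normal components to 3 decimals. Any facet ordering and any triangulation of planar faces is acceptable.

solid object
 facet normal -0.597 -0.580 0.554
  outer loop
   vertex 1.4 3.3 4.5
   vertex 0.5 0.6 0.7
   vertex 4.6 0.1 4.6
  endloop
 endfacet
 facet normal 0.061 0.092 0.994
  outer loop
   vertex 1.4 3.3 4.5
   vertex 4.6 0.1 4.6
   vertex 4.8 4.3 4.2
  endloop
 endfacet
 facet normal -0.013 -0.993 -0.113
  outer loop
   vertex 4.7 0.6 0.2
   vertex 4.6 0.1 4.6
   vertex 0.5 0.6 0.7
  endloop
 endfacet
 facet normal 0.999 -0.046 0.017
  outer loop
   vertex 4.7 0.6 0.2
   vertex 4.8 4.3 4.2
   vertex 4.6 0.1 4.6
  endloop
 endfacet
 facet normal 0.961 0.192 -0.201
  outer loop
   vertex 4.7 0.6 0.2
   vertex 4.0 4.0 0.1
   vertex 4.8 4.3 4.2
  endloop
 endfacet
 facet normal -0.981 0.072 0.181
  outer loop
   vertex 0.5 1.6 0.3
   vertex 0.5 0.6 0.7
   vertex 1.4 3.3 4.5
  endloop
 endfacet
 facet normal -0.110 -0.369 -0.923
  outer loop
   vertex 0.5 1.6 0.3
   vertex 4.7 0.6 0.2
   vertex 0.5 0.6 0.7
  endloop
 endfacet
 facet normal -0.032 -0.036 -0.999
  outer loop
   vertex 0.5 1.6 0.3
   vertex 4.0 4.0 0.1
   vertex 4.7 0.6 0.2
  endloop
 endfacet
 facet normal 0.141 0.985 -0.100
  outer loop
   vertex 2.5 4.6 3.9
   vertex 4.8 4.3 4.2
   vertex 4.0 4.0 0.1
  endloop
 endfacet
 facet normal -0.056 0.457 0.888
  outer loop
   vertex 2.5 4.6 3.9
   vertex 1.4 3.3 4.5
   vertex 4.8 4.3 4.2
  endloop
 endfacet
 facet normal -0.546 0.768 -0.337
  outer loop
   vertex 2.5 4.6 3.9
   vertex 4.0 4.0 0.1
   vertex 0.5 1.6 0.3
  endloop
 endfacet
 facet normal -0.780 0.621 -0.084
  outer loop
   vertex 2.5 4.6 3.9
   vertex 0.5 1.6 0.3
   vertex 1.4 3.3 4.5
  endloop
 endfacet
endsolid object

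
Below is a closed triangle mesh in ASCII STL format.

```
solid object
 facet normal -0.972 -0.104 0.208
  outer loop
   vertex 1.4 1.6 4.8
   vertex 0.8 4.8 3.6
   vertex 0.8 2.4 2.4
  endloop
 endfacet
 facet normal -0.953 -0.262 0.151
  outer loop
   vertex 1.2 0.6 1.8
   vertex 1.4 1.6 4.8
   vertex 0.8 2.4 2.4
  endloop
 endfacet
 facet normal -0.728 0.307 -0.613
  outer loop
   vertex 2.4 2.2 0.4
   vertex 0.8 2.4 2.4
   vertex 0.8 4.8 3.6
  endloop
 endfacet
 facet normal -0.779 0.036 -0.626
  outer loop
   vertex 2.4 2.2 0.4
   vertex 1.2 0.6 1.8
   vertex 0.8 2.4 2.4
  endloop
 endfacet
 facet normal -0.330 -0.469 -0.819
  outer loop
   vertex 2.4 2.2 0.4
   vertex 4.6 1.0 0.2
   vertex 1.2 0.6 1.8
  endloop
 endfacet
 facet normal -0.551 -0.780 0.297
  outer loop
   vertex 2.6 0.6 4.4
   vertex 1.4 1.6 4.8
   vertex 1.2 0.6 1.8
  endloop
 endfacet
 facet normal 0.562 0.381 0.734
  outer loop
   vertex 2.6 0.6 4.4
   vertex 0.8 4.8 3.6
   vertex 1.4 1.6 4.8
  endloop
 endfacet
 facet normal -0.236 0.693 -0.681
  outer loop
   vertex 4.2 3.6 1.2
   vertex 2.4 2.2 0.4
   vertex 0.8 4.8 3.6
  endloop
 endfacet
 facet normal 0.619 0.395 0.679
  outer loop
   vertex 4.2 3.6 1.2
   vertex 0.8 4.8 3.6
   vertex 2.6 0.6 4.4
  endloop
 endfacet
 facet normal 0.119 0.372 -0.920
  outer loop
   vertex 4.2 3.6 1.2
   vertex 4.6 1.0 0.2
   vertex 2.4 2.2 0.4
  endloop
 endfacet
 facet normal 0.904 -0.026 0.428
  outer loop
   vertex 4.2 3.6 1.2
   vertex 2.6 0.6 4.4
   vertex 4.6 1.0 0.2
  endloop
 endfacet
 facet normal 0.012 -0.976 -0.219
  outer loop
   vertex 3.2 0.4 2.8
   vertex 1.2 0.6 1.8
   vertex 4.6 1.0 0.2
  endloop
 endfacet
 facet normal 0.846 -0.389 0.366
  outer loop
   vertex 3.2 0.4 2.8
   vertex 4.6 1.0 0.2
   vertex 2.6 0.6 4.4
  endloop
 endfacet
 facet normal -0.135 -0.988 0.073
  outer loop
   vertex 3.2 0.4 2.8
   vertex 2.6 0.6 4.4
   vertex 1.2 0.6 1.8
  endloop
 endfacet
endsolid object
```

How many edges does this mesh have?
21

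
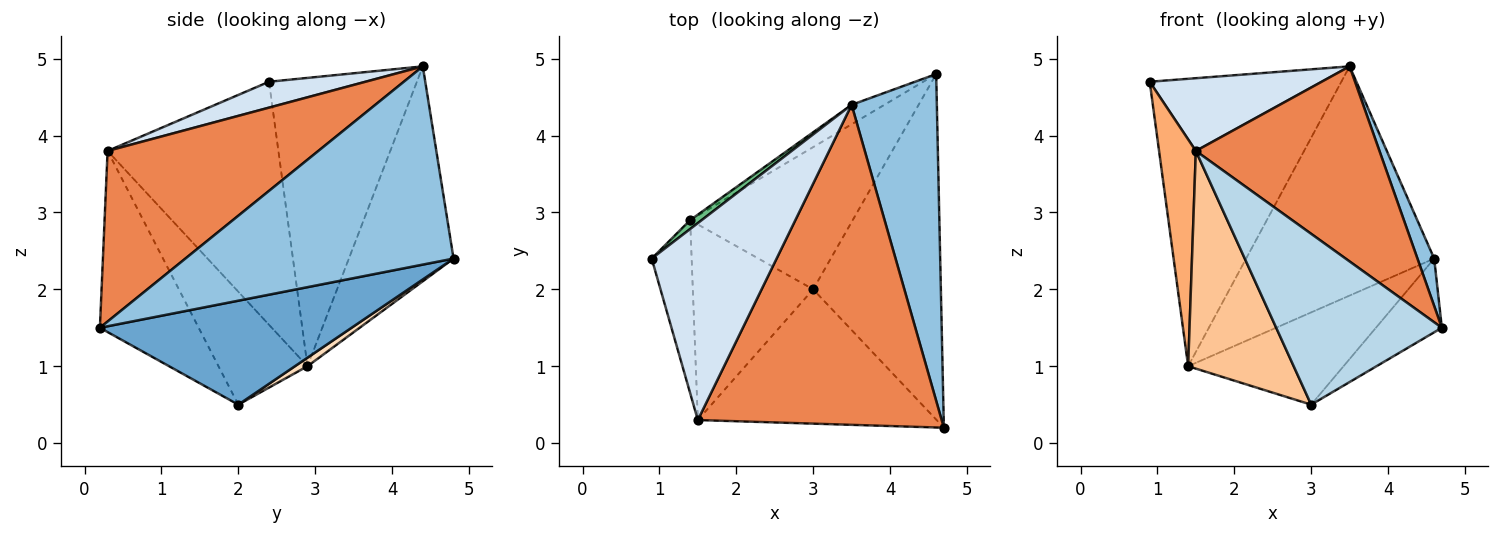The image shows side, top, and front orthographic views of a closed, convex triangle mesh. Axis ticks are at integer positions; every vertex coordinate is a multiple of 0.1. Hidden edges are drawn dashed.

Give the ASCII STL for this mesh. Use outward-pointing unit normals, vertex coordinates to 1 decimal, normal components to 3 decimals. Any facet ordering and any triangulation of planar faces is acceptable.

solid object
 facet normal 0.623 0.163 -0.765
  outer loop
   vertex 3.0 2.0 0.5
   vertex 4.6 4.8 2.4
   vertex 4.7 0.2 1.5
  endloop
 endfacet
 facet normal 0.917 -0.057 0.394
  outer loop
   vertex 3.5 4.4 4.9
   vertex 4.7 0.2 1.5
   vertex 4.6 4.8 2.4
  endloop
 endfacet
 facet normal -0.424 -0.712 -0.560
  outer loop
   vertex 1.5 0.3 3.8
   vertex 3.0 2.0 0.5
   vertex 4.7 0.2 1.5
  endloop
 endfacet
 facet normal 0.191 -0.340 0.921
  outer loop
   vertex 1.5 0.3 3.8
   vertex 3.5 4.4 4.9
   vertex 0.9 2.4 4.7
  endloop
 endfacet
 facet normal 0.513 -0.447 0.733
  outer loop
   vertex 1.5 0.3 3.8
   vertex 4.7 0.2 1.5
   vertex 3.5 4.4 4.9
  endloop
 endfacet
 facet normal -0.965 -0.208 -0.159
  outer loop
   vertex 1.4 2.9 1.0
   vertex 1.5 0.3 3.8
   vertex 0.9 2.4 4.7
  endloop
 endfacet
 facet normal -0.531 -0.630 -0.566
  outer loop
   vertex 1.4 2.9 1.0
   vertex 3.0 2.0 0.5
   vertex 1.5 0.3 3.8
  endloop
 endfacet
 facet normal 0.044 0.544 -0.838
  outer loop
   vertex 1.4 2.9 1.0
   vertex 4.6 4.8 2.4
   vertex 3.0 2.0 0.5
  endloop
 endfacet
 facet normal -0.611 0.791 0.024
  outer loop
   vertex 1.4 2.9 1.0
   vertex 0.9 2.4 4.7
   vertex 3.5 4.4 4.9
  endloop
 endfacet
 facet normal -0.485 0.871 -0.074
  outer loop
   vertex 1.4 2.9 1.0
   vertex 3.5 4.4 4.9
   vertex 4.6 4.8 2.4
  endloop
 endfacet
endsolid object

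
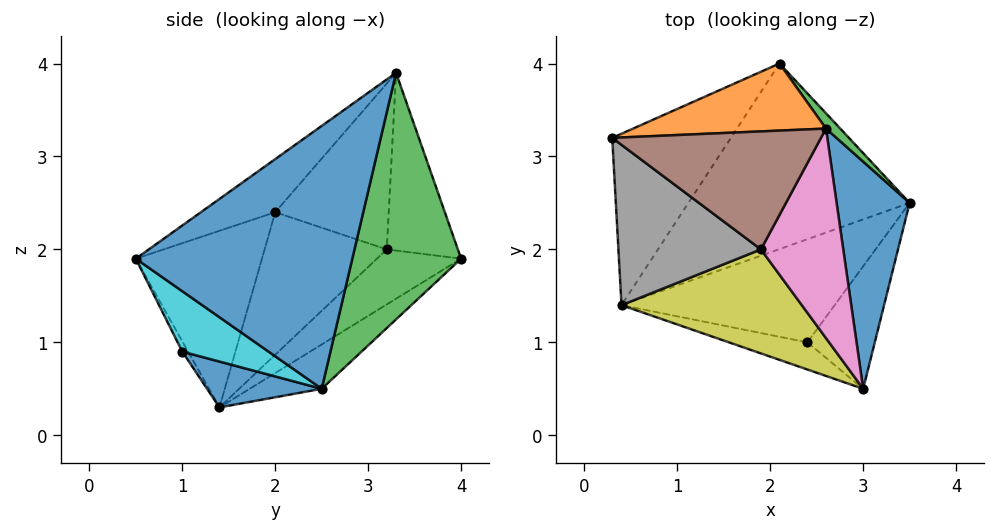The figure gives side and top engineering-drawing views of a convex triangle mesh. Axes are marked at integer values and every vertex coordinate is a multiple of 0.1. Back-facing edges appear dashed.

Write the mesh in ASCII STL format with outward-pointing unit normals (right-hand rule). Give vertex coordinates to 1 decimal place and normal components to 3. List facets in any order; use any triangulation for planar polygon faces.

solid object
 facet normal 0.962 -0.053 0.267
  outer loop
   vertex 2.6 3.3 3.9
   vertex 3.0 0.5 1.9
   vertex 3.5 2.5 0.5
  endloop
 endfacet
 facet normal -0.356 0.850 0.387
  outer loop
   vertex 2.1 4.0 1.9
   vertex 0.3 3.2 2.0
   vertex 2.6 3.3 3.9
  endloop
 endfacet
 facet normal 0.750 0.660 0.043
  outer loop
   vertex 2.1 4.0 1.9
   vertex 2.6 3.3 3.9
   vertex 3.5 2.5 0.5
  endloop
 endfacet
 facet normal -0.323 0.640 -0.697
  outer loop
   vertex 2.1 4.0 1.9
   vertex 0.4 1.4 0.3
   vertex 0.3 3.2 2.0
  endloop
 endfacet
 facet normal -0.159 0.591 -0.791
  outer loop
   vertex 2.1 4.0 1.9
   vertex 3.5 2.5 0.5
   vertex 0.4 1.4 0.3
  endloop
 endfacet
 facet normal -0.541 -0.494 0.681
  outer loop
   vertex 1.9 2.0 2.4
   vertex 2.6 3.3 3.9
   vertex 0.3 3.2 2.0
  endloop
 endfacet
 facet normal -0.449 -0.561 0.696
  outer loop
   vertex 1.9 2.0 2.4
   vertex 3.0 0.5 1.9
   vertex 2.6 3.3 3.9
  endloop
 endfacet
 facet normal -0.577 -0.577 0.577
  outer loop
   vertex 1.9 2.0 2.4
   vertex 0.3 3.2 2.0
   vertex 0.4 1.4 0.3
  endloop
 endfacet
 facet normal -0.559 -0.601 0.571
  outer loop
   vertex 1.9 2.0 2.4
   vertex 0.4 1.4 0.3
   vertex 3.0 0.5 1.9
  endloop
 endfacet
 facet normal 0.550 -0.567 -0.613
  outer loop
   vertex 2.4 1.0 0.9
   vertex 3.5 2.5 0.5
   vertex 3.0 0.5 1.9
  endloop
 endfacet
 facet normal 0.194 -0.383 -0.903
  outer loop
   vertex 2.4 1.0 0.9
   vertex 0.4 1.4 0.3
   vertex 3.5 2.5 0.5
  endloop
 endfacet
 facet normal -0.055 -0.906 -0.420
  outer loop
   vertex 2.4 1.0 0.9
   vertex 3.0 0.5 1.9
   vertex 0.4 1.4 0.3
  endloop
 endfacet
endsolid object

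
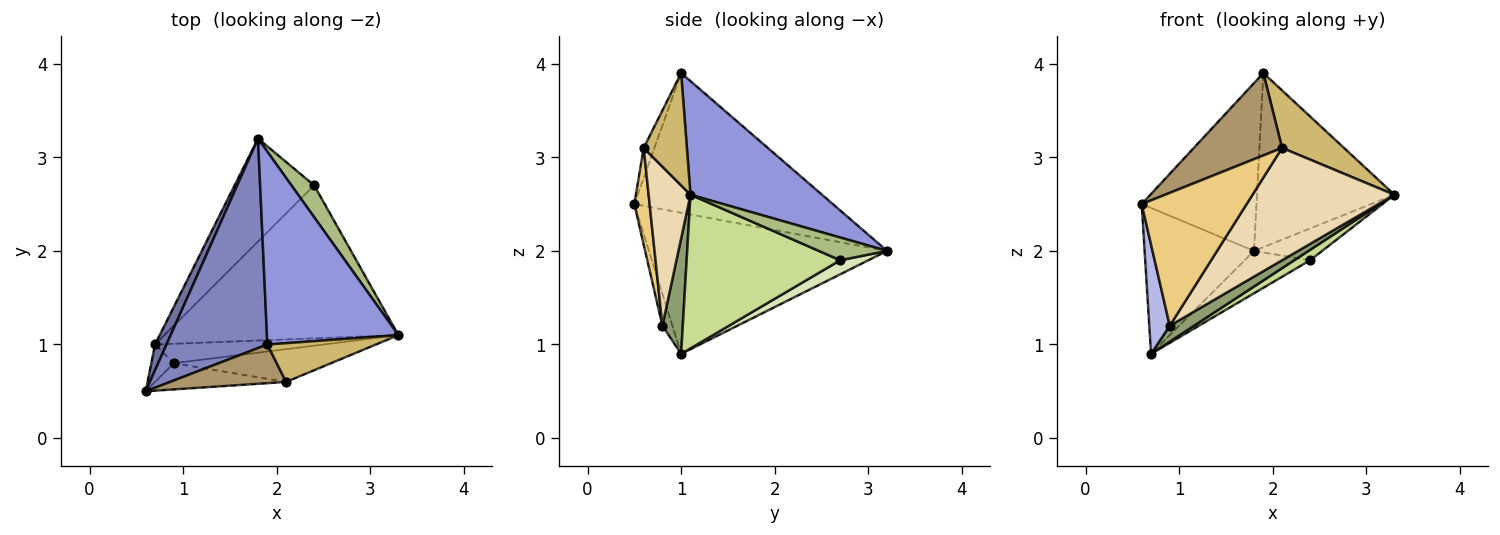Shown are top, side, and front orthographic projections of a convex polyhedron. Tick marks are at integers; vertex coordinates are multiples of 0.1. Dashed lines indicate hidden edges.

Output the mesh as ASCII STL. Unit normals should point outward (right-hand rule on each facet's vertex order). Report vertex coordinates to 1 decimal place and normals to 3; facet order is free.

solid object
 facet normal -0.906 0.416 0.073
  outer loop
   vertex 0.7 1.0 0.9
   vertex 0.6 0.5 2.5
   vertex 1.8 3.2 2.0
  endloop
 endfacet
 facet normal -0.734 0.424 0.530
  outer loop
   vertex 1.9 1.0 3.9
   vertex 1.8 3.2 2.0
   vertex 0.6 0.5 2.5
  endloop
 endfacet
 facet normal 0.540 0.564 0.625
  outer loop
   vertex 1.9 1.0 3.9
   vertex 3.3 1.1 2.6
   vertex 1.8 3.2 2.0
  endloop
 endfacet
 facet normal -0.418 -0.860 -0.295
  outer loop
   vertex 0.9 0.8 1.2
   vertex 0.6 0.5 2.5
   vertex 0.7 1.0 0.9
  endloop
 endfacet
 facet normal 0.469 -0.558 -0.685
  outer loop
   vertex 0.9 0.8 1.2
   vertex 0.7 1.0 0.9
   vertex 3.3 1.1 2.6
  endloop
 endfacet
 facet normal 0.577 0.577 0.577
  outer loop
   vertex 2.4 2.7 1.9
   vertex 1.8 3.2 2.0
   vertex 3.3 1.1 2.6
  endloop
 endfacet
 facet normal 0.548 -0.057 -0.835
  outer loop
   vertex 2.4 2.7 1.9
   vertex 3.3 1.1 2.6
   vertex 0.7 1.0 0.9
  endloop
 endfacet
 facet normal 0.161 0.376 -0.913
  outer loop
   vertex 2.4 2.7 1.9
   vertex 0.7 1.0 0.9
   vertex 1.8 3.2 2.0
  endloop
 endfacet
 facet normal -0.109 -0.900 0.423
  outer loop
   vertex 2.1 0.6 3.1
   vertex 1.9 1.0 3.9
   vertex 0.6 0.5 2.5
  endloop
 endfacet
 facet normal 0.501 -0.718 0.484
  outer loop
   vertex 2.1 0.6 3.1
   vertex 3.3 1.1 2.6
   vertex 1.9 1.0 3.9
  endloop
 endfacet
 facet normal 0.141 -0.971 -0.192
  outer loop
   vertex 2.1 0.6 3.1
   vertex 0.6 0.5 2.5
   vertex 0.9 0.8 1.2
  endloop
 endfacet
 facet normal 0.273 -0.924 -0.269
  outer loop
   vertex 2.1 0.6 3.1
   vertex 0.9 0.8 1.2
   vertex 3.3 1.1 2.6
  endloop
 endfacet
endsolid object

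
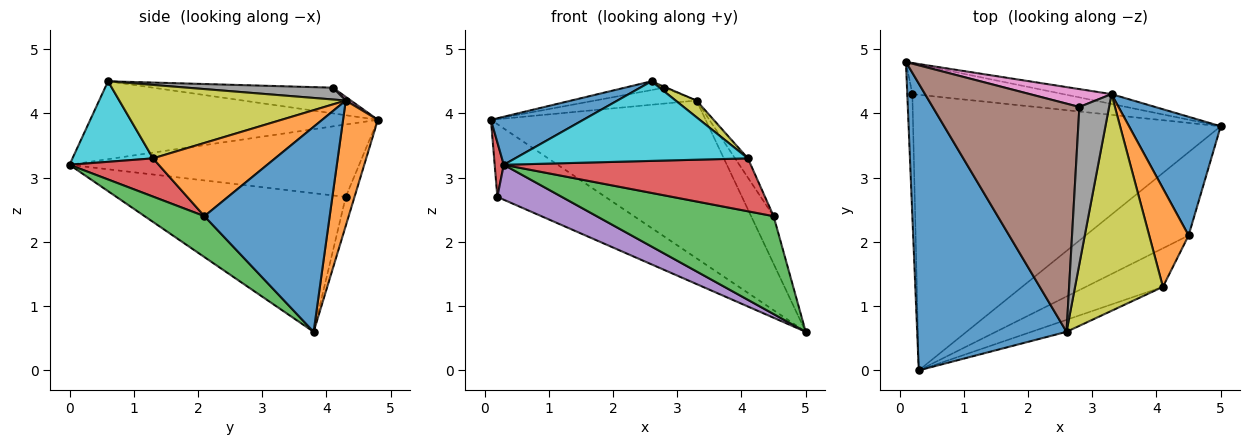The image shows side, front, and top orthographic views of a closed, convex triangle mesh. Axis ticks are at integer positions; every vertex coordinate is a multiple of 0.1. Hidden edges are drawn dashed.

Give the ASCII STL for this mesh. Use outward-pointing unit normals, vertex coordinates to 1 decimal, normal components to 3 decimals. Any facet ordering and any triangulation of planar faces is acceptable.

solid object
 facet normal -0.457 -0.147 0.877
  outer loop
   vertex 2.6 0.6 4.5
   vertex 0.1 4.8 3.9
   vertex 0.3 0.0 3.2
  endloop
 endfacet
 facet normal 0.160 0.985 -0.061
  outer loop
   vertex 3.3 4.3 4.2
   vertex 5.0 3.8 0.6
   vertex 0.1 4.8 3.9
  endloop
 endfacet
 facet normal -0.074 0.918 -0.389
  outer loop
   vertex 0.2 4.3 2.7
   vertex 0.1 4.8 3.9
   vertex 5.0 3.8 0.6
  endloop
 endfacet
 facet normal -0.997 -0.031 -0.070
  outer loop
   vertex 0.2 4.3 2.7
   vertex 0.3 0.0 3.2
   vertex 0.1 4.8 3.9
  endloop
 endfacet
 facet normal -0.408 -0.115 -0.906
  outer loop
   vertex 0.2 4.3 2.7
   vertex 5.0 3.8 0.6
   vertex 0.3 0.0 3.2
  endloop
 endfacet
 facet normal -0.172 0.038 0.984
  outer loop
   vertex 2.8 4.1 4.4
   vertex 0.1 4.8 3.9
   vertex 2.6 0.6 4.5
  endloop
 endfacet
 facet normal 0.034 0.663 0.747
  outer loop
   vertex 2.8 4.1 4.4
   vertex 3.3 4.3 4.2
   vertex 0.1 4.8 3.9
  endloop
 endfacet
 facet normal 0.370 0.005 0.929
  outer loop
   vertex 2.8 4.1 4.4
   vertex 2.6 0.6 4.5
   vertex 3.3 4.3 4.2
  endloop
 endfacet
 facet normal 0.640 -0.059 0.766
  outer loop
   vertex 4.1 1.3 3.3
   vertex 3.3 4.3 4.2
   vertex 2.6 0.6 4.5
  endloop
 endfacet
 facet normal 0.324 -0.936 -0.141
  outer loop
   vertex 4.1 1.3 3.3
   vertex 2.6 0.6 4.5
   vertex 0.3 0.0 3.2
  endloop
 endfacet
 facet normal 0.901 0.162 0.403
  outer loop
   vertex 4.5 2.1 2.4
   vertex 5.0 3.8 0.6
   vertex 3.3 4.3 4.2
  endloop
 endfacet
 facet normal 0.877 0.092 0.472
  outer loop
   vertex 4.5 2.1 2.4
   vertex 3.3 4.3 4.2
   vertex 4.1 1.3 3.3
  endloop
 endfacet
 facet normal 0.249 -0.738 -0.627
  outer loop
   vertex 4.5 2.1 2.4
   vertex 0.3 0.0 3.2
   vertex 5.0 3.8 0.6
  endloop
 endfacet
 facet normal 0.280 -0.776 -0.565
  outer loop
   vertex 4.5 2.1 2.4
   vertex 4.1 1.3 3.3
   vertex 0.3 0.0 3.2
  endloop
 endfacet
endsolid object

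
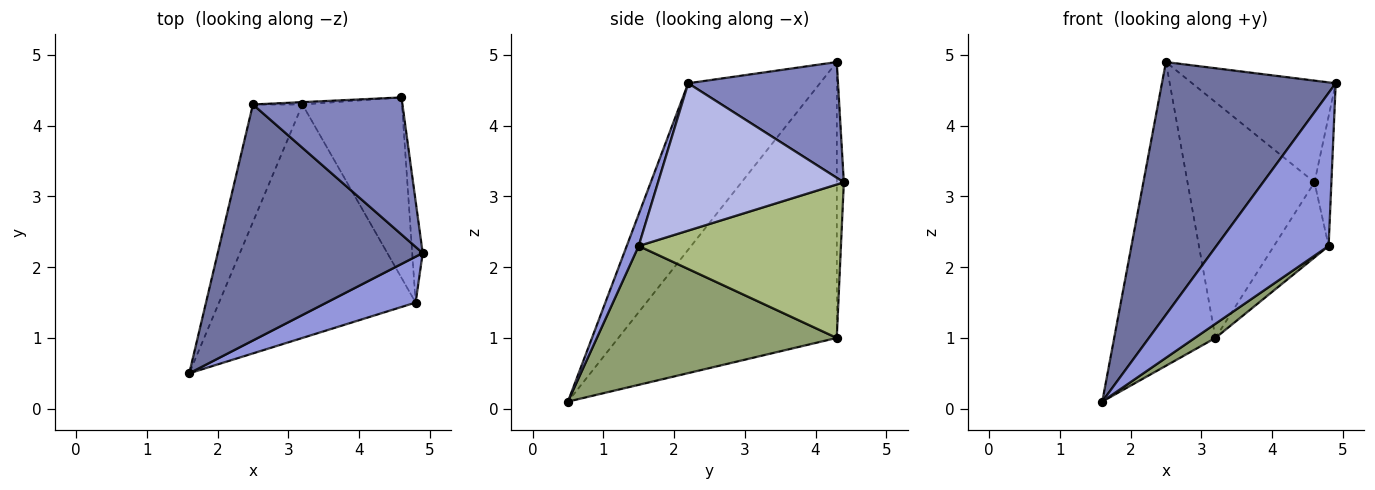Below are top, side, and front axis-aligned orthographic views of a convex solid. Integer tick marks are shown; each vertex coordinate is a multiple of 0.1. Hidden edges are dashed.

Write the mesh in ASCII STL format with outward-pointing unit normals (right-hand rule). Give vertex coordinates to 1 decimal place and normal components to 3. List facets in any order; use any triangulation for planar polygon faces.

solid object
 facet normal -0.485 -0.639 0.597
  outer loop
   vertex 2.5 4.3 4.9
   vertex 1.6 0.5 0.1
   vertex 4.9 2.2 4.6
  endloop
 endfacet
 facet normal 0.528 0.506 0.682
  outer loop
   vertex 4.6 4.4 3.2
   vertex 2.5 4.3 4.9
   vertex 4.9 2.2 4.6
  endloop
 endfacet
 facet normal 0.101 -0.953 0.286
  outer loop
   vertex 4.8 1.5 2.3
   vertex 4.9 2.2 4.6
   vertex 1.6 0.5 0.1
  endloop
 endfacet
 facet normal 0.993 0.090 -0.071
  outer loop
   vertex 4.8 1.5 2.3
   vertex 4.6 4.4 3.2
   vertex 4.9 2.2 4.6
  endloop
 endfacet
 facet normal 0.576 -0.049 -0.816
  outer loop
   vertex 3.2 4.3 1.0
   vertex 4.8 1.5 2.3
   vertex 1.6 0.5 0.1
  endloop
 endfacet
 facet normal 0.818 0.221 -0.531
  outer loop
   vertex 3.2 4.3 1.0
   vertex 4.6 4.4 3.2
   vertex 4.8 1.5 2.3
  endloop
 endfacet
 facet normal -0.895 0.415 -0.161
  outer loop
   vertex 3.2 4.3 1.0
   vertex 1.6 0.5 0.1
   vertex 2.5 4.3 4.9
  endloop
 endfacet
 facet normal -0.056 0.998 -0.010
  outer loop
   vertex 3.2 4.3 1.0
   vertex 2.5 4.3 4.9
   vertex 4.6 4.4 3.2
  endloop
 endfacet
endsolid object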